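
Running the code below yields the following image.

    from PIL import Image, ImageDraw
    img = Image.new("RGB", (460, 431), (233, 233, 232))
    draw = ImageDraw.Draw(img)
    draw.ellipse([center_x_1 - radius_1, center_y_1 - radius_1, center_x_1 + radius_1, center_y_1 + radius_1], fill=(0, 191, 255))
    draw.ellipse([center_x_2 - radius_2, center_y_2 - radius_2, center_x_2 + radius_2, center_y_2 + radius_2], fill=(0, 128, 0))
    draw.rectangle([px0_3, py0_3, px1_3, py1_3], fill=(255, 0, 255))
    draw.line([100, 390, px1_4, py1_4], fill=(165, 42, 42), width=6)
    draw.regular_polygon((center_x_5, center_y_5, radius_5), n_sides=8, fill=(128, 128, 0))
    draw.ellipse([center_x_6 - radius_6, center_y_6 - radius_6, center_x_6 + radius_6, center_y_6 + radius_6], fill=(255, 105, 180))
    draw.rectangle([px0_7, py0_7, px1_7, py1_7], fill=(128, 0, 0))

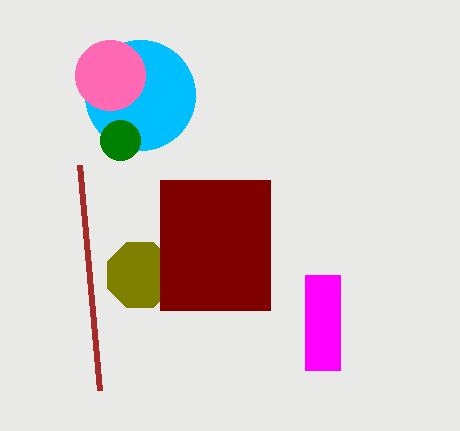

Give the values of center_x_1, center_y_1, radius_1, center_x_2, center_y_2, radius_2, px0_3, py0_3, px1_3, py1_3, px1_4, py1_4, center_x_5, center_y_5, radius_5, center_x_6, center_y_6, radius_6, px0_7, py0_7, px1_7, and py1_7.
center_x_1 = 140; center_y_1 = 95; radius_1 = 55; center_x_2 = 120; center_y_2 = 140; radius_2 = 20; px0_3 = 305; py0_3 = 275; px1_3 = 340; py1_3 = 370; px1_4 = 80; py1_4 = 165; center_x_5 = 140; center_y_5 = 275; radius_5 = 35; center_x_6 = 110; center_y_6 = 75; radius_6 = 35; px0_7 = 160; py0_7 = 180; px1_7 = 270; py1_7 = 310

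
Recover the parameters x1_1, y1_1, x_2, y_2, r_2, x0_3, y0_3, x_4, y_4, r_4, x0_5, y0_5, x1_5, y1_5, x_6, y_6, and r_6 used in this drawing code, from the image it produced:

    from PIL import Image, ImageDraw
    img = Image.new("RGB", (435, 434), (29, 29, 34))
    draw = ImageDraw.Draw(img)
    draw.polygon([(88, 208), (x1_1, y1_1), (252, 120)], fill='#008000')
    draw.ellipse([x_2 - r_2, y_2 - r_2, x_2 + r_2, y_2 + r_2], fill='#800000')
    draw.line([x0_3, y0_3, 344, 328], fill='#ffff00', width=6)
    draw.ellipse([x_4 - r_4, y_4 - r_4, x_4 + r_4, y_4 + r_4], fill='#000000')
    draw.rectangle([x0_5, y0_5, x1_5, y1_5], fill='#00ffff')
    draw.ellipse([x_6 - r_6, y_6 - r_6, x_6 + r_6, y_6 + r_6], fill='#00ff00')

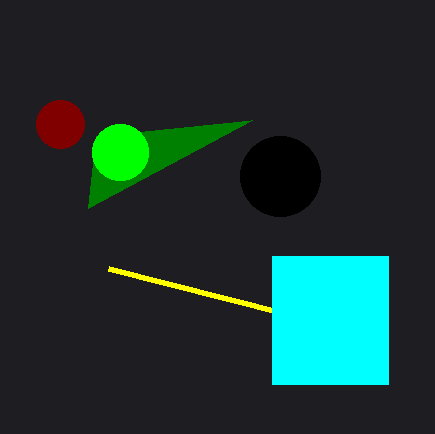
x1_1 = 96, y1_1 = 136, x_2 = 60, y_2 = 124, r_2 = 24, x0_3 = 108, y0_3 = 268, x_4 = 280, y_4 = 176, r_4 = 40, x0_5 = 272, y0_5 = 256, x1_5 = 388, y1_5 = 384, x_6 = 120, y_6 = 152, r_6 = 28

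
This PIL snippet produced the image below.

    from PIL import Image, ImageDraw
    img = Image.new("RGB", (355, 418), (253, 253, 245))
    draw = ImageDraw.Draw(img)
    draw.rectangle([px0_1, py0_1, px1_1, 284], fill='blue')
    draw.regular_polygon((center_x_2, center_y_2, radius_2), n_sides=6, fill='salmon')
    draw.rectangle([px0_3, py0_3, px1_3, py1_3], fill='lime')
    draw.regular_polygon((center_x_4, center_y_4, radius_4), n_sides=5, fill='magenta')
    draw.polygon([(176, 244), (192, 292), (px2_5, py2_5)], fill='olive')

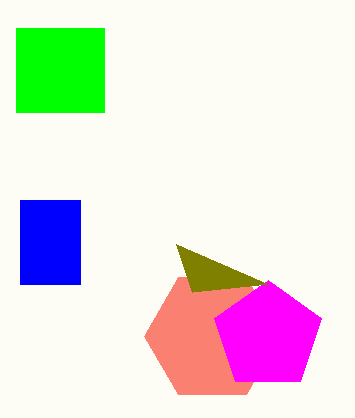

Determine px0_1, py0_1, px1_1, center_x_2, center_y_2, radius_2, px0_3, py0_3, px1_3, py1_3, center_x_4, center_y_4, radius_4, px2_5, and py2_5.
px0_1 = 20; py0_1 = 200; px1_1 = 80; center_x_2 = 212; center_y_2 = 336; radius_2 = 68; px0_3 = 16; py0_3 = 28; px1_3 = 104; py1_3 = 112; center_x_4 = 268; center_y_4 = 336; radius_4 = 56; px2_5 = 268; py2_5 = 284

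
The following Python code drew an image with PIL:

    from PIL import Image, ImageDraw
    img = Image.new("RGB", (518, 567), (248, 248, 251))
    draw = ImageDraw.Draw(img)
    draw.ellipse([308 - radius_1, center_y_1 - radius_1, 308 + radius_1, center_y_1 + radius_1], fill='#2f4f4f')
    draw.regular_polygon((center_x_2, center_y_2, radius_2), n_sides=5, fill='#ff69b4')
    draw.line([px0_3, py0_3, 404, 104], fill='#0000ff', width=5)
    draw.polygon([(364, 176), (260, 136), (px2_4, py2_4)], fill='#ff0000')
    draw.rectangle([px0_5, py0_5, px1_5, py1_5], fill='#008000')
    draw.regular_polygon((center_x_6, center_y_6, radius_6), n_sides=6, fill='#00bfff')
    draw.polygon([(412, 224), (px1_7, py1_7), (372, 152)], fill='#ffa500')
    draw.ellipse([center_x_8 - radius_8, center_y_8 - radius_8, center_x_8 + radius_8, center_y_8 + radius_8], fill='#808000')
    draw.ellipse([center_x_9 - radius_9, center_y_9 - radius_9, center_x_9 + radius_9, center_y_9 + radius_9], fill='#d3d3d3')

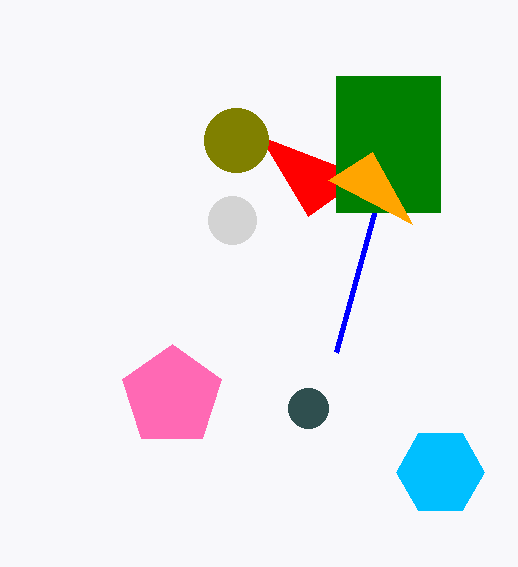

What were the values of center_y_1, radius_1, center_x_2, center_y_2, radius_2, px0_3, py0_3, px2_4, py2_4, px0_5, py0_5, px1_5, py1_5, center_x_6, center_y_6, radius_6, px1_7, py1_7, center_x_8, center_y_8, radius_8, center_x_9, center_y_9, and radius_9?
center_y_1 = 408; radius_1 = 20; center_x_2 = 172; center_y_2 = 396; radius_2 = 52; px0_3 = 336; py0_3 = 352; px2_4 = 308; py2_4 = 216; px0_5 = 336; py0_5 = 76; px1_5 = 440; py1_5 = 212; center_x_6 = 440; center_y_6 = 472; radius_6 = 44; px1_7 = 328; py1_7 = 180; center_x_8 = 236; center_y_8 = 140; radius_8 = 32; center_x_9 = 232; center_y_9 = 220; radius_9 = 24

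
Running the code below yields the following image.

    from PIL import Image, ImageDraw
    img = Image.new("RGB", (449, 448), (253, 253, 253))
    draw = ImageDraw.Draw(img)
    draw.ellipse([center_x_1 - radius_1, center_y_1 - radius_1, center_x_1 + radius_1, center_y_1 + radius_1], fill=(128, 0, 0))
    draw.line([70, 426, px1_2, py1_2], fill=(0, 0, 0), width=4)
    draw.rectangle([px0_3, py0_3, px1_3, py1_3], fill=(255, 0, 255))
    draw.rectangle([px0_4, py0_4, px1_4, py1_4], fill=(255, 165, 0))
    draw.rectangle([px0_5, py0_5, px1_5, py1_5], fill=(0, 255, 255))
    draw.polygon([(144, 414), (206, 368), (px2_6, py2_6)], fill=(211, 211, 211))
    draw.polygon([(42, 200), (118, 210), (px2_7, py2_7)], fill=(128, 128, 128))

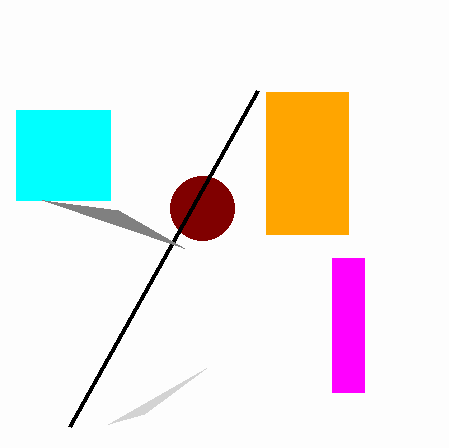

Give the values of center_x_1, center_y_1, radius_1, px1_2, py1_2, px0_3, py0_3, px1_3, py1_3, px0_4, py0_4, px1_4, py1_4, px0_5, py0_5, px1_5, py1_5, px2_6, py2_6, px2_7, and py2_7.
center_x_1 = 202, center_y_1 = 208, radius_1 = 32, px1_2 = 258, py1_2 = 90, px0_3 = 332, py0_3 = 258, px1_3 = 364, py1_3 = 392, px0_4 = 266, py0_4 = 92, px1_4 = 348, py1_4 = 234, px0_5 = 16, py0_5 = 110, px1_5 = 110, py1_5 = 200, px2_6 = 108, py2_6 = 424, px2_7 = 184, py2_7 = 248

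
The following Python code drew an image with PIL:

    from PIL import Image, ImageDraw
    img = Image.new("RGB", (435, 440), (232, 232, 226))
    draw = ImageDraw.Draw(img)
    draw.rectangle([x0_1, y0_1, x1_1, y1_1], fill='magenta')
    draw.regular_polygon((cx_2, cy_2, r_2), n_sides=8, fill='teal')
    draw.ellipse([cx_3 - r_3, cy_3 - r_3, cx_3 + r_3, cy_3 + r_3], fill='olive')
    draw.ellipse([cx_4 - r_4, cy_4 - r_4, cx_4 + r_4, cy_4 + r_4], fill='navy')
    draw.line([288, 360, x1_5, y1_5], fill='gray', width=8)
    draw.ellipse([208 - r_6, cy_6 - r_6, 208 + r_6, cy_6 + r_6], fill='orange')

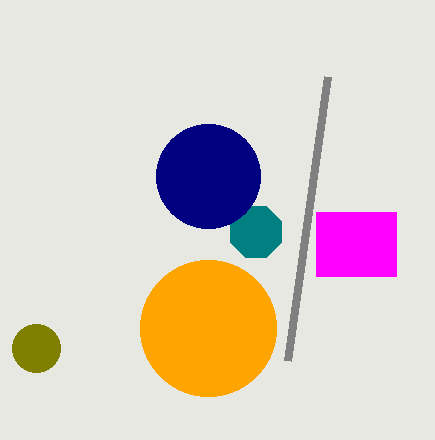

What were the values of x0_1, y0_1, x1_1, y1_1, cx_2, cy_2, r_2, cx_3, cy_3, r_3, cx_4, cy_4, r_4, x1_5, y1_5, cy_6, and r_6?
x0_1 = 316
y0_1 = 212
x1_1 = 396
y1_1 = 276
cx_2 = 256
cy_2 = 232
r_2 = 28
cx_3 = 36
cy_3 = 348
r_3 = 24
cx_4 = 208
cy_4 = 176
r_4 = 52
x1_5 = 328
y1_5 = 76
cy_6 = 328
r_6 = 68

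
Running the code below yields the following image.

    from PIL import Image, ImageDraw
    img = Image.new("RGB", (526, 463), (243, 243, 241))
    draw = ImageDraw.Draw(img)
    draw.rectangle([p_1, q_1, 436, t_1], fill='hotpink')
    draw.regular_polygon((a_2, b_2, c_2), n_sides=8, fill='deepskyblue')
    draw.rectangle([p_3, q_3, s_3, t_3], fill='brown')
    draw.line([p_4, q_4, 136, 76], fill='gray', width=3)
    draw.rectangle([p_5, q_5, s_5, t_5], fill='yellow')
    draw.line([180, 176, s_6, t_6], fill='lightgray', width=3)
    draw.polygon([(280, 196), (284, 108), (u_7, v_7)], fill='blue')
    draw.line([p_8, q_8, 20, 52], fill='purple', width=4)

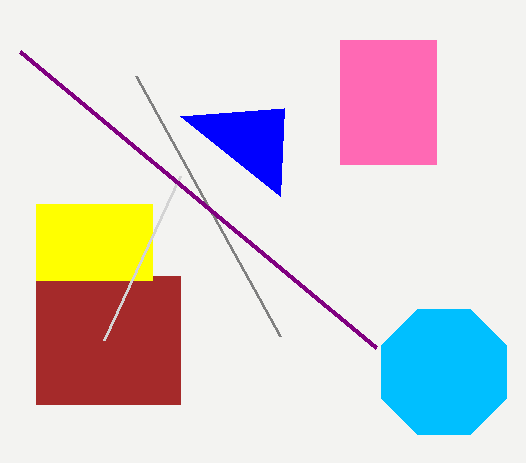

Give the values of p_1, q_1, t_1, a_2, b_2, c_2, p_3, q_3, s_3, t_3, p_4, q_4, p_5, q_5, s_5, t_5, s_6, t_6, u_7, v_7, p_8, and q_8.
p_1 = 340
q_1 = 40
t_1 = 164
a_2 = 444
b_2 = 372
c_2 = 68
p_3 = 36
q_3 = 276
s_3 = 180
t_3 = 404
p_4 = 280
q_4 = 336
p_5 = 36
q_5 = 204
s_5 = 152
t_5 = 280
s_6 = 104
t_6 = 340
u_7 = 180
v_7 = 116
p_8 = 376
q_8 = 348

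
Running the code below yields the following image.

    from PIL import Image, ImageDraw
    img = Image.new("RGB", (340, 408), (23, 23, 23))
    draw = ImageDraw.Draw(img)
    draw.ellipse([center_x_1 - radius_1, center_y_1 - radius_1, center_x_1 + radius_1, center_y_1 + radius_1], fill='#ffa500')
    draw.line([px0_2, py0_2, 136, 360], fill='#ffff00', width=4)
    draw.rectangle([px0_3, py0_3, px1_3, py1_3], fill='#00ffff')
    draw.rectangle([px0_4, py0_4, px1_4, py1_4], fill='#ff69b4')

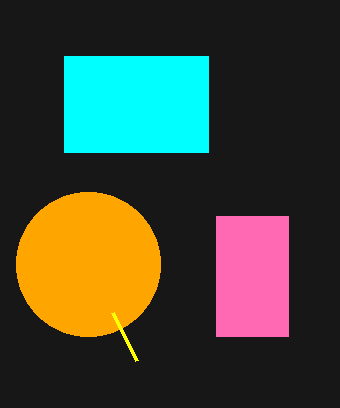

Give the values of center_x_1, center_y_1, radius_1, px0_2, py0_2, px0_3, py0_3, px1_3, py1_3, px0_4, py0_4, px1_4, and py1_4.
center_x_1 = 88
center_y_1 = 264
radius_1 = 72
px0_2 = 112
py0_2 = 312
px0_3 = 64
py0_3 = 56
px1_3 = 208
py1_3 = 152
px0_4 = 216
py0_4 = 216
px1_4 = 288
py1_4 = 336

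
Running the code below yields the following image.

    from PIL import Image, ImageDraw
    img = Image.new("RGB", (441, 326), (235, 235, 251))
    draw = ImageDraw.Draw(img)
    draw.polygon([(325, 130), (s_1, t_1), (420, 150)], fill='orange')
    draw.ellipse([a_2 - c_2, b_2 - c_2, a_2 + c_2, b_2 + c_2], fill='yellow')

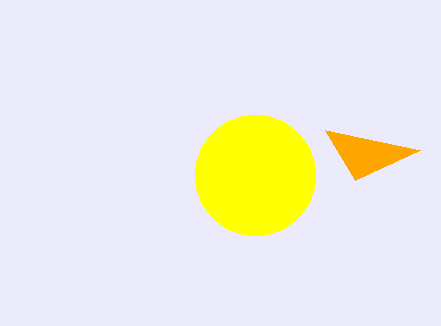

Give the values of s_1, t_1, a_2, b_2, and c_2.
s_1 = 355; t_1 = 180; a_2 = 255; b_2 = 175; c_2 = 60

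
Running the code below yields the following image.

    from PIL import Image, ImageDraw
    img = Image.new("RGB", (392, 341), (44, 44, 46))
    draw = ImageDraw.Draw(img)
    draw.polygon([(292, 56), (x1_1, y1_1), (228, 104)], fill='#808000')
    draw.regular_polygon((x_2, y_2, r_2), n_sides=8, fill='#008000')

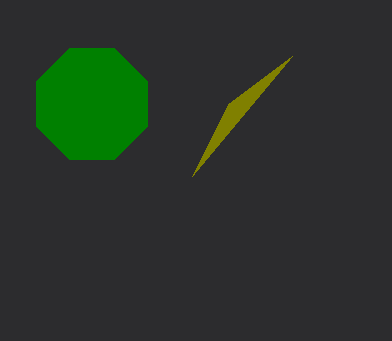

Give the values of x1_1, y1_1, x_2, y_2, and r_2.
x1_1 = 192; y1_1 = 176; x_2 = 92; y_2 = 104; r_2 = 60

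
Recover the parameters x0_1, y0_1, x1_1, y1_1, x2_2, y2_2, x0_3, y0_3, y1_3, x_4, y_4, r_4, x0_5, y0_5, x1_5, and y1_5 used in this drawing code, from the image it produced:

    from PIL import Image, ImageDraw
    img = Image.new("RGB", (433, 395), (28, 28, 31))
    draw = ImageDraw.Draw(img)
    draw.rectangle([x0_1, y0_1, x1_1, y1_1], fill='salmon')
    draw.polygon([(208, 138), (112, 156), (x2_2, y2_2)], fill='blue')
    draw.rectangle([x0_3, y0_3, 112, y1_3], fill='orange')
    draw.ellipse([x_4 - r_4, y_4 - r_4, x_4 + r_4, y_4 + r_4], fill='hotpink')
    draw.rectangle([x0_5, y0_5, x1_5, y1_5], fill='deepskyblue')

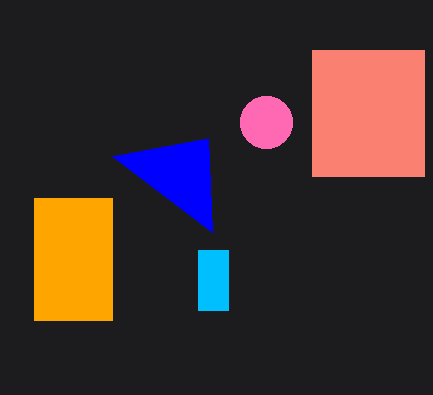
x0_1 = 312; y0_1 = 50; x1_1 = 424; y1_1 = 176; x2_2 = 212; y2_2 = 232; x0_3 = 34; y0_3 = 198; y1_3 = 320; x_4 = 266; y_4 = 122; r_4 = 26; x0_5 = 198; y0_5 = 250; x1_5 = 228; y1_5 = 310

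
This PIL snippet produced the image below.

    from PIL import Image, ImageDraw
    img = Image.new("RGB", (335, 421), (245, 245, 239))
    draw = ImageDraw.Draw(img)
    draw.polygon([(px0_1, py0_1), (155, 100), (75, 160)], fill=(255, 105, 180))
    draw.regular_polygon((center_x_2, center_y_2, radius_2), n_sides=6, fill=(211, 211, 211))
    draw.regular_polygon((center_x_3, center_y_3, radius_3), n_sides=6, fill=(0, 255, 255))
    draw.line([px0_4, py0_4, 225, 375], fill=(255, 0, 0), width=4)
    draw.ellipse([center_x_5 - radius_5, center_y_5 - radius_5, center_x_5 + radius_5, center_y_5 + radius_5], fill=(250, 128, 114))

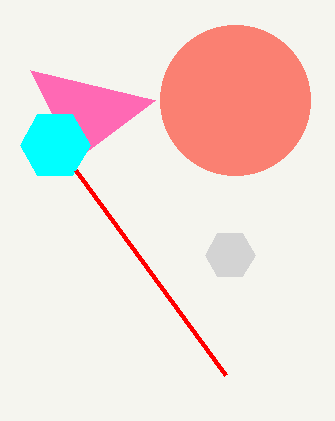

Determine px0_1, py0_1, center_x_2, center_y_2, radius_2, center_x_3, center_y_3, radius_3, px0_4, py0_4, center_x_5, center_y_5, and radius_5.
px0_1 = 30
py0_1 = 70
center_x_2 = 230
center_y_2 = 255
radius_2 = 25
center_x_3 = 55
center_y_3 = 145
radius_3 = 35
px0_4 = 75
py0_4 = 170
center_x_5 = 235
center_y_5 = 100
radius_5 = 75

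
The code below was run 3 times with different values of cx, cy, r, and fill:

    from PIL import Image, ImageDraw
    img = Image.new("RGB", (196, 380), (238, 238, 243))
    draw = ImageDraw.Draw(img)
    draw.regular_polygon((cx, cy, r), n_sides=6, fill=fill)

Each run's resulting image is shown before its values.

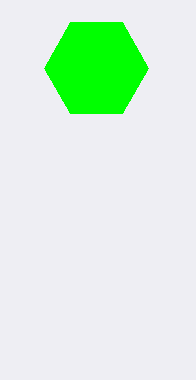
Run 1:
cx = 96, cy = 68, r = 52, fill = 'lime'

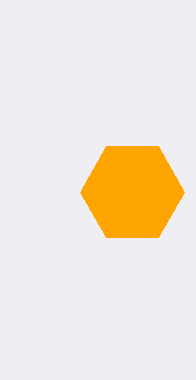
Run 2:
cx = 132
cy = 192
r = 52
fill = 'orange'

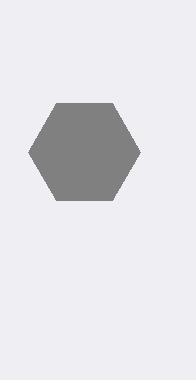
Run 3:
cx = 84; cy = 152; r = 56; fill = 'gray'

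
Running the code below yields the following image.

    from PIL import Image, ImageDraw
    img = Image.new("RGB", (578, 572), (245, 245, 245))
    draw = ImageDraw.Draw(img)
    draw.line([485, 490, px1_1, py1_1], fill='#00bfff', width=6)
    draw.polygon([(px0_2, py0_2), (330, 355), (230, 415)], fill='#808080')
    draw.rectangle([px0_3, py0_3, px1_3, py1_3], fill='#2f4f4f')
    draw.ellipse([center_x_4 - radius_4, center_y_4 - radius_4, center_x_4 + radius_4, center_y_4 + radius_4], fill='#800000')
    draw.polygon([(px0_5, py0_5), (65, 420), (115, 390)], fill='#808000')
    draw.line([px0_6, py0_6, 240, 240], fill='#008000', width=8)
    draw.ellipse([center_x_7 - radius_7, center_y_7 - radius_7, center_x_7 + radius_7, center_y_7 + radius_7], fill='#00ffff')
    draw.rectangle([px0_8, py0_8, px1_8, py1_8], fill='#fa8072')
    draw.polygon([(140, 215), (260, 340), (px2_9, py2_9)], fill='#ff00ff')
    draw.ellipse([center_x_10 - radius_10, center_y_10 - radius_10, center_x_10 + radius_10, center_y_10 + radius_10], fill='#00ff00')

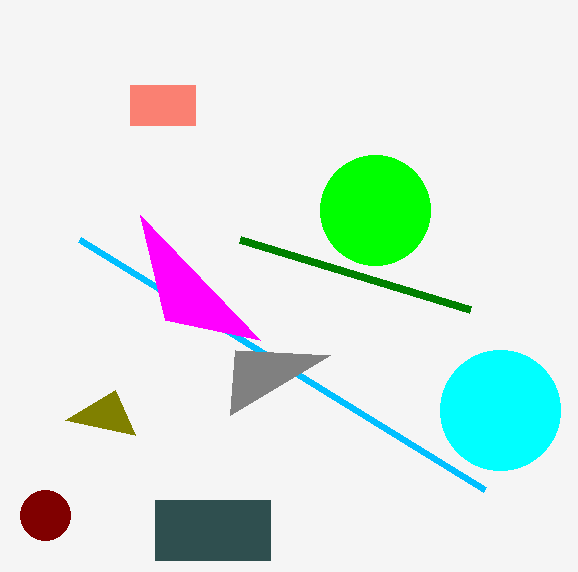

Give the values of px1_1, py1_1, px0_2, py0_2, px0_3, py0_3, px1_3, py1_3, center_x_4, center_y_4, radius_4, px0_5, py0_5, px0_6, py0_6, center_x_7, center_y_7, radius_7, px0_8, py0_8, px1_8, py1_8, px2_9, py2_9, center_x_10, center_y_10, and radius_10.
px1_1 = 80, py1_1 = 240, px0_2 = 235, py0_2 = 350, px0_3 = 155, py0_3 = 500, px1_3 = 270, py1_3 = 560, center_x_4 = 45, center_y_4 = 515, radius_4 = 25, px0_5 = 135, py0_5 = 435, px0_6 = 470, py0_6 = 310, center_x_7 = 500, center_y_7 = 410, radius_7 = 60, px0_8 = 130, py0_8 = 85, px1_8 = 195, py1_8 = 125, px2_9 = 165, py2_9 = 320, center_x_10 = 375, center_y_10 = 210, radius_10 = 55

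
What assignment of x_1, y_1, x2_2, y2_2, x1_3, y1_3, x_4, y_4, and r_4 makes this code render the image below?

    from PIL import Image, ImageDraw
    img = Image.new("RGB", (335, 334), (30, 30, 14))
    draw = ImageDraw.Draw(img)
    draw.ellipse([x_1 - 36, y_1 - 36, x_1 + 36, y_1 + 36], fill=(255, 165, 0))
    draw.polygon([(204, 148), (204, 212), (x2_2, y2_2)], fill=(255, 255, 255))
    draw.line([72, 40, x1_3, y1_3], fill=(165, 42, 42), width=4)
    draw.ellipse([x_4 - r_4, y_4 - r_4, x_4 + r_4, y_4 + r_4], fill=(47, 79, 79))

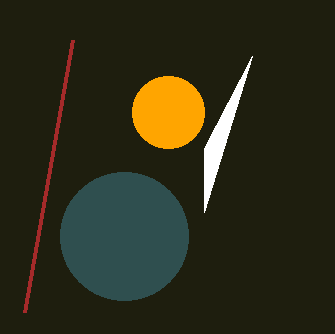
x_1 = 168
y_1 = 112
x2_2 = 252
y2_2 = 56
x1_3 = 24
y1_3 = 312
x_4 = 124
y_4 = 236
r_4 = 64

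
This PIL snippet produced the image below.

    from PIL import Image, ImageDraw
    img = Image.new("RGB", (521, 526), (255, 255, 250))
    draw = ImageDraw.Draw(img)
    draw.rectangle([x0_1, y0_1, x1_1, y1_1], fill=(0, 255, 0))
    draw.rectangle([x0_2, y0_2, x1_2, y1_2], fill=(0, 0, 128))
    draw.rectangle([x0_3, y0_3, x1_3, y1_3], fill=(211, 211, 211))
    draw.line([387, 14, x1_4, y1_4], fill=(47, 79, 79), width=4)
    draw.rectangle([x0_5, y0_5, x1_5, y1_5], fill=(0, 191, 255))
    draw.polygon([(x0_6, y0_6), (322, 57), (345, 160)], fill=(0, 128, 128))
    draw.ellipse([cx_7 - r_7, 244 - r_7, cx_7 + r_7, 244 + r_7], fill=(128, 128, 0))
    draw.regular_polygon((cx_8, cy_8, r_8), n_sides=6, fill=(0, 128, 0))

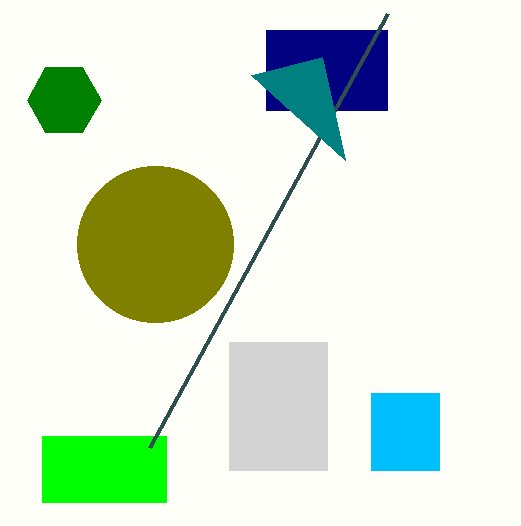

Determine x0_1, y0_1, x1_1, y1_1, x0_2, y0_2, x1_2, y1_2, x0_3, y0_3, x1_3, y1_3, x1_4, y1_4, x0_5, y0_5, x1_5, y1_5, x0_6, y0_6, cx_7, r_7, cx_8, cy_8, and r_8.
x0_1 = 42, y0_1 = 436, x1_1 = 166, y1_1 = 502, x0_2 = 266, y0_2 = 30, x1_2 = 387, y1_2 = 110, x0_3 = 229, y0_3 = 342, x1_3 = 327, y1_3 = 470, x1_4 = 149, y1_4 = 448, x0_5 = 371, y0_5 = 393, x1_5 = 439, y1_5 = 470, x0_6 = 251, y0_6 = 75, cx_7 = 155, r_7 = 78, cx_8 = 64, cy_8 = 100, r_8 = 37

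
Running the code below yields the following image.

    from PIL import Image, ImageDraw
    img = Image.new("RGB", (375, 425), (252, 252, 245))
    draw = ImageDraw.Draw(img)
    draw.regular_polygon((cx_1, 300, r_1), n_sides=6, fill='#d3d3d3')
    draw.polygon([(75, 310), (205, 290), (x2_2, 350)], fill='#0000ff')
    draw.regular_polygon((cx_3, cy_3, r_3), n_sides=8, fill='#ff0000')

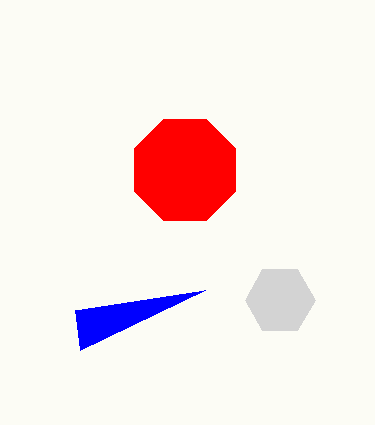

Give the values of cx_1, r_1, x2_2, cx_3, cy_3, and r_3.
cx_1 = 280, r_1 = 35, x2_2 = 80, cx_3 = 185, cy_3 = 170, r_3 = 55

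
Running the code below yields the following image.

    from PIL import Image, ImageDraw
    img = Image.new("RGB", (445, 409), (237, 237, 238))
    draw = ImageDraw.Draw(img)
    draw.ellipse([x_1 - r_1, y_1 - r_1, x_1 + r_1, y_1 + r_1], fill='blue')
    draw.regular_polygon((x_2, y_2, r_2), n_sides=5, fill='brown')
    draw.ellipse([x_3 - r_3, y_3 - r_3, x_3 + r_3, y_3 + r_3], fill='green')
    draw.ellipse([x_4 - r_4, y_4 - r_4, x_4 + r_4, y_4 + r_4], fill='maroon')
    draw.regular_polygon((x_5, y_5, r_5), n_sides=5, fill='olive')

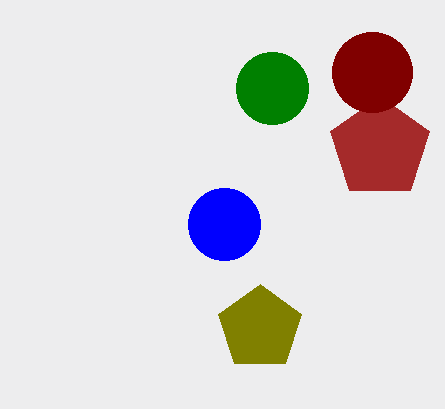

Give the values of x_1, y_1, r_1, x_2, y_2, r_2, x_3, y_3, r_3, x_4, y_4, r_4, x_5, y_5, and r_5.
x_1 = 224; y_1 = 224; r_1 = 36; x_2 = 380; y_2 = 148; r_2 = 52; x_3 = 272; y_3 = 88; r_3 = 36; x_4 = 372; y_4 = 72; r_4 = 40; x_5 = 260; y_5 = 328; r_5 = 44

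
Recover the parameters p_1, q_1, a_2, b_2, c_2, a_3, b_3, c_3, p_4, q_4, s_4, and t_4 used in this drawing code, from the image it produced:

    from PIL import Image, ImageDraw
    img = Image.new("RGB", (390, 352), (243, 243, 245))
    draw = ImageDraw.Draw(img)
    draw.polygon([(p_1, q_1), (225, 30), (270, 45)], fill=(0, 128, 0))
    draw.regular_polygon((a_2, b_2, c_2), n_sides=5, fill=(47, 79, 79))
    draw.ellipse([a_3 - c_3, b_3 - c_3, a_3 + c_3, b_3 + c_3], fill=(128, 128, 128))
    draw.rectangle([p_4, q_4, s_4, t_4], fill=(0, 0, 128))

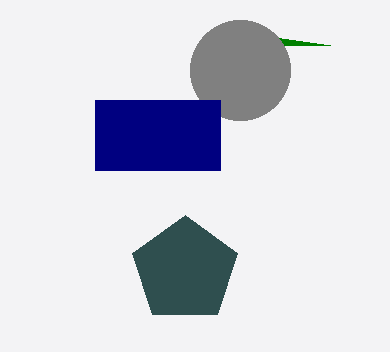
p_1 = 330; q_1 = 45; a_2 = 185; b_2 = 270; c_2 = 55; a_3 = 240; b_3 = 70; c_3 = 50; p_4 = 95; q_4 = 100; s_4 = 220; t_4 = 170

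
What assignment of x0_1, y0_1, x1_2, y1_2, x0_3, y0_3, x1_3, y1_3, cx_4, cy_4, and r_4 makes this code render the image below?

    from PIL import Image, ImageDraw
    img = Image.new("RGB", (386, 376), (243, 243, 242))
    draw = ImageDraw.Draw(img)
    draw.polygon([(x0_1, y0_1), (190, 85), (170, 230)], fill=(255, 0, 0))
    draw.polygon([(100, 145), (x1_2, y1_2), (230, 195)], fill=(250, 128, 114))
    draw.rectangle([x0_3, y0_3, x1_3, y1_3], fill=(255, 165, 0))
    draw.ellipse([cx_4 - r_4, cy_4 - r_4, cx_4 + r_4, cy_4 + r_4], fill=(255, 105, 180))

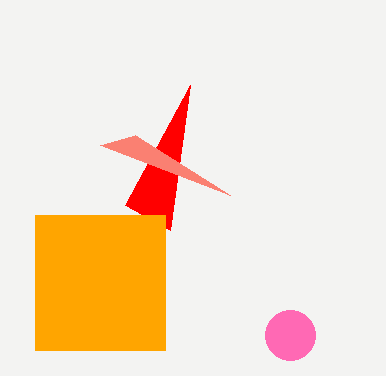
x0_1 = 125
y0_1 = 205
x1_2 = 135
y1_2 = 135
x0_3 = 35
y0_3 = 215
x1_3 = 165
y1_3 = 350
cx_4 = 290
cy_4 = 335
r_4 = 25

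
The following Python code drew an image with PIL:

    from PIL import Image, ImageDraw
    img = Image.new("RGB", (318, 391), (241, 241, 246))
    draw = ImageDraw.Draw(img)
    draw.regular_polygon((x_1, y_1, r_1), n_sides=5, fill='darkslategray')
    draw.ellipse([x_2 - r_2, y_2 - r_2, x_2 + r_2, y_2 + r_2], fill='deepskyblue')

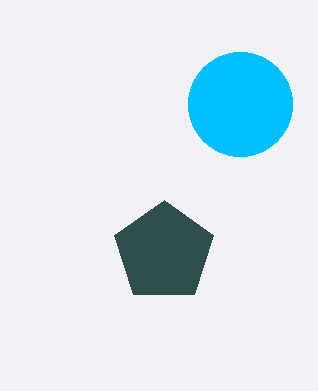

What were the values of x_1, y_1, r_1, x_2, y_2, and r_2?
x_1 = 164; y_1 = 252; r_1 = 52; x_2 = 240; y_2 = 104; r_2 = 52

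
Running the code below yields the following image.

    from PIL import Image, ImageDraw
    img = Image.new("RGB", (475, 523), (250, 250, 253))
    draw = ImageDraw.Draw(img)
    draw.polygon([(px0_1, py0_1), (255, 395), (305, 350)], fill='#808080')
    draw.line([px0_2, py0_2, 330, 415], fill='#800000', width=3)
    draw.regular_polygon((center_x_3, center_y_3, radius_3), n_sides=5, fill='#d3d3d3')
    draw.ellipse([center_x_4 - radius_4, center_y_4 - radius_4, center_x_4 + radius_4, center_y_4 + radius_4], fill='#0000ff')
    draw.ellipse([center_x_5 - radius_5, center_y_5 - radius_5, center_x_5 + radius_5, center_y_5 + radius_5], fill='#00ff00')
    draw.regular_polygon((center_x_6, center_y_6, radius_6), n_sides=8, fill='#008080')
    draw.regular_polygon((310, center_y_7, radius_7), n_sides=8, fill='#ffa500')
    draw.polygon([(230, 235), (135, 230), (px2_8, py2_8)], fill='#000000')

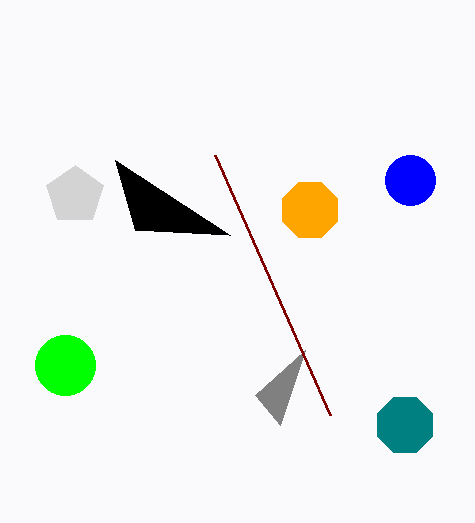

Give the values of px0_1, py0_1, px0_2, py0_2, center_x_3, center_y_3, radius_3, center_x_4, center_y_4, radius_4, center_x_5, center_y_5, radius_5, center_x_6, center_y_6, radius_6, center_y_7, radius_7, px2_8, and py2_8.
px0_1 = 280; py0_1 = 425; px0_2 = 215; py0_2 = 155; center_x_3 = 75; center_y_3 = 195; radius_3 = 30; center_x_4 = 410; center_y_4 = 180; radius_4 = 25; center_x_5 = 65; center_y_5 = 365; radius_5 = 30; center_x_6 = 405; center_y_6 = 425; radius_6 = 30; center_y_7 = 210; radius_7 = 30; px2_8 = 115; py2_8 = 160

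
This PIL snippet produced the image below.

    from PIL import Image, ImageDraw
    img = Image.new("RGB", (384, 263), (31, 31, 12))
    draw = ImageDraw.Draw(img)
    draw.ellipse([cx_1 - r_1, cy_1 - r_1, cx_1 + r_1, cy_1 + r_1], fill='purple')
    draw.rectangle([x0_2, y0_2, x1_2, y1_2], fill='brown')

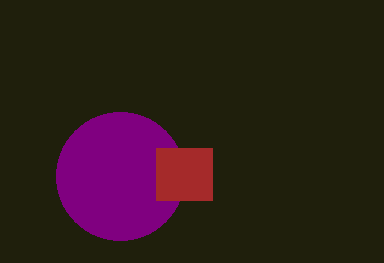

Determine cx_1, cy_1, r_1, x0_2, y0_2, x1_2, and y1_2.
cx_1 = 120; cy_1 = 176; r_1 = 64; x0_2 = 156; y0_2 = 148; x1_2 = 212; y1_2 = 200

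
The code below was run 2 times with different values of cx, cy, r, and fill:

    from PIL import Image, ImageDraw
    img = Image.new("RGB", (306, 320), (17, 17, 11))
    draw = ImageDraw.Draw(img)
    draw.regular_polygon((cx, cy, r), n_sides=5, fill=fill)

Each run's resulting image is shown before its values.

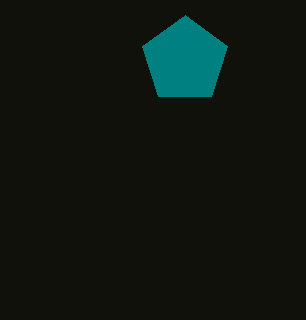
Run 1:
cx = 185
cy = 60
r = 45
fill = 'teal'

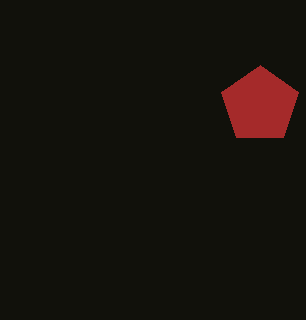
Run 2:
cx = 260; cy = 105; r = 40; fill = 'brown'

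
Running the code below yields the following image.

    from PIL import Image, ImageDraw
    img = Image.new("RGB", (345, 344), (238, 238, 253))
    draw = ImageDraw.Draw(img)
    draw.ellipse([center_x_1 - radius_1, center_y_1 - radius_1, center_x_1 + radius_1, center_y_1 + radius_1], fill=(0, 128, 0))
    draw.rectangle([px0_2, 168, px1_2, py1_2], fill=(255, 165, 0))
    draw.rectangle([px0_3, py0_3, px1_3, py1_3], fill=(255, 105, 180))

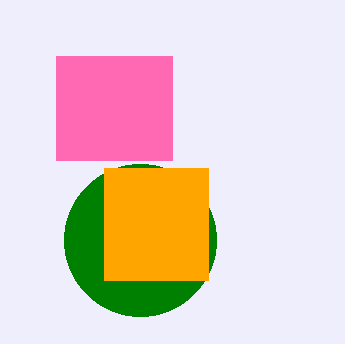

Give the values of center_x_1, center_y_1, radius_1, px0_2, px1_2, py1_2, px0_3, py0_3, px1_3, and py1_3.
center_x_1 = 140
center_y_1 = 240
radius_1 = 76
px0_2 = 104
px1_2 = 208
py1_2 = 280
px0_3 = 56
py0_3 = 56
px1_3 = 172
py1_3 = 160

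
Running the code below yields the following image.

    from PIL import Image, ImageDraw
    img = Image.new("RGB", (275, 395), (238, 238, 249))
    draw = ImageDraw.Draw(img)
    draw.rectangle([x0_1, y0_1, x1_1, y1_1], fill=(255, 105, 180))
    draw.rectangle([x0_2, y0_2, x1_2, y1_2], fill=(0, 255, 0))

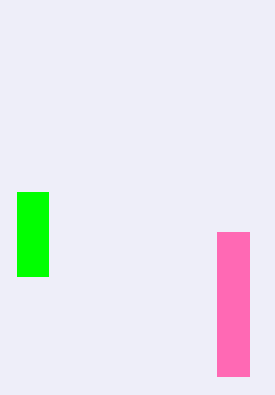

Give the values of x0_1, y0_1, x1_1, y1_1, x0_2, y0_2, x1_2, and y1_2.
x0_1 = 217; y0_1 = 232; x1_1 = 249; y1_1 = 376; x0_2 = 17; y0_2 = 192; x1_2 = 48; y1_2 = 276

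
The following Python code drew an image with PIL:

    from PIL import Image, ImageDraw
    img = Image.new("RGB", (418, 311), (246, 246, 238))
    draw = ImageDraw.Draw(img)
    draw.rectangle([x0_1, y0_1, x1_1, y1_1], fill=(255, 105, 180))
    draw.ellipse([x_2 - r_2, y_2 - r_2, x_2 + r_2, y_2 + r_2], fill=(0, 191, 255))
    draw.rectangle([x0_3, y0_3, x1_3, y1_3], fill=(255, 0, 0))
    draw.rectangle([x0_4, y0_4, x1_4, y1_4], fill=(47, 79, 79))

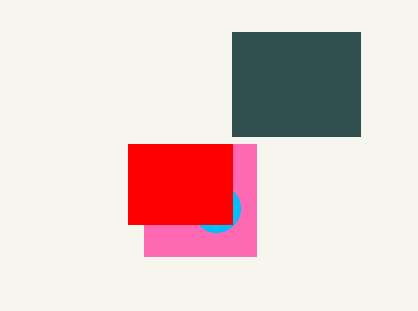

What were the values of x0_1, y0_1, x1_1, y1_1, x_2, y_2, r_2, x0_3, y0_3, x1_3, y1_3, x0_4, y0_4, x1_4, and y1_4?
x0_1 = 144; y0_1 = 144; x1_1 = 256; y1_1 = 256; x_2 = 216; y_2 = 208; r_2 = 24; x0_3 = 128; y0_3 = 144; x1_3 = 232; y1_3 = 224; x0_4 = 232; y0_4 = 32; x1_4 = 360; y1_4 = 136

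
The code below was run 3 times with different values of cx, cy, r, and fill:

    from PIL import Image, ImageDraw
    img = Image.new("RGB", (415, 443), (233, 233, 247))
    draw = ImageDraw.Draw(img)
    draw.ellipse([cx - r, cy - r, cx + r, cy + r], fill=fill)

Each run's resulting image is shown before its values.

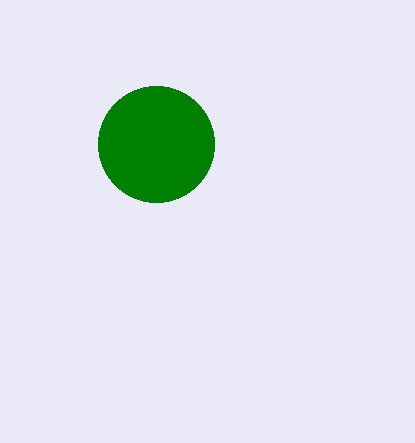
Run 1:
cx = 156
cy = 144
r = 58
fill = 'green'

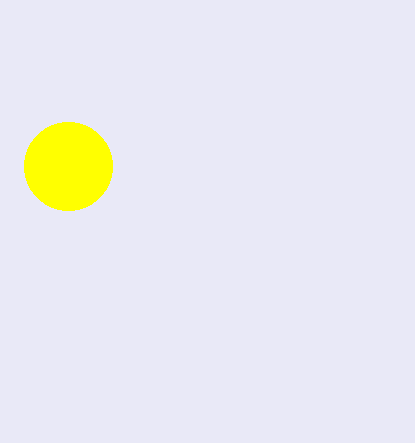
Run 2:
cx = 68; cy = 166; r = 44; fill = 'yellow'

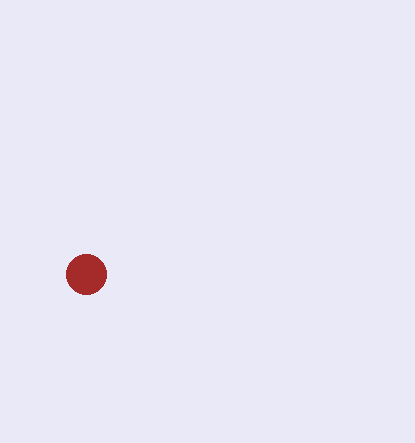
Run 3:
cx = 86; cy = 274; r = 20; fill = 'brown'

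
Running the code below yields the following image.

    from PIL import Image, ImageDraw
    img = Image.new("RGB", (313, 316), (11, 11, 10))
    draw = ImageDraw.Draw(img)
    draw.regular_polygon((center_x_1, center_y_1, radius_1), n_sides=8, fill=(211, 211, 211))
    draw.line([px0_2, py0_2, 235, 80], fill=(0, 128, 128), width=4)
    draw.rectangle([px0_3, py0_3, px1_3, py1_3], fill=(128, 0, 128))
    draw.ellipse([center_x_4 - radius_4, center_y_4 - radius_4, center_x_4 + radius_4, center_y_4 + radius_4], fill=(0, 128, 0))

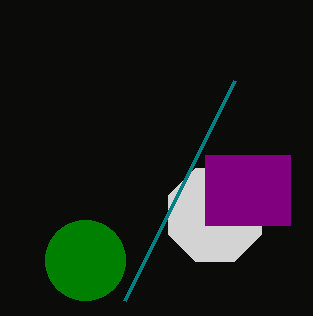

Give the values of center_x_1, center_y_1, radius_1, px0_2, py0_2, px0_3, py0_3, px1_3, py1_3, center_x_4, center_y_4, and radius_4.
center_x_1 = 215; center_y_1 = 215; radius_1 = 50; px0_2 = 125; py0_2 = 300; px0_3 = 205; py0_3 = 155; px1_3 = 290; py1_3 = 225; center_x_4 = 85; center_y_4 = 260; radius_4 = 40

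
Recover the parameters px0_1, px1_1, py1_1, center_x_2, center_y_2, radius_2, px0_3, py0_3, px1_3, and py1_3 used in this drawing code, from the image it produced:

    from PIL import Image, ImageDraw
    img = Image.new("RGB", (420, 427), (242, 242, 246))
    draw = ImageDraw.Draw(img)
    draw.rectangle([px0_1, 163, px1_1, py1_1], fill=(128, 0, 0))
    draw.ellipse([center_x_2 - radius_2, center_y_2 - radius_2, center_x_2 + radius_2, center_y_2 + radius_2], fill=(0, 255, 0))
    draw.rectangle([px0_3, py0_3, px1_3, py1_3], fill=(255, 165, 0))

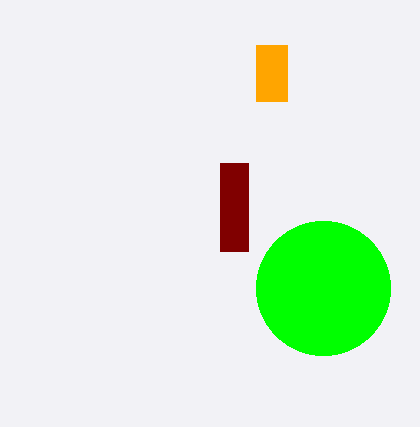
px0_1 = 220, px1_1 = 248, py1_1 = 251, center_x_2 = 323, center_y_2 = 288, radius_2 = 67, px0_3 = 256, py0_3 = 45, px1_3 = 287, py1_3 = 101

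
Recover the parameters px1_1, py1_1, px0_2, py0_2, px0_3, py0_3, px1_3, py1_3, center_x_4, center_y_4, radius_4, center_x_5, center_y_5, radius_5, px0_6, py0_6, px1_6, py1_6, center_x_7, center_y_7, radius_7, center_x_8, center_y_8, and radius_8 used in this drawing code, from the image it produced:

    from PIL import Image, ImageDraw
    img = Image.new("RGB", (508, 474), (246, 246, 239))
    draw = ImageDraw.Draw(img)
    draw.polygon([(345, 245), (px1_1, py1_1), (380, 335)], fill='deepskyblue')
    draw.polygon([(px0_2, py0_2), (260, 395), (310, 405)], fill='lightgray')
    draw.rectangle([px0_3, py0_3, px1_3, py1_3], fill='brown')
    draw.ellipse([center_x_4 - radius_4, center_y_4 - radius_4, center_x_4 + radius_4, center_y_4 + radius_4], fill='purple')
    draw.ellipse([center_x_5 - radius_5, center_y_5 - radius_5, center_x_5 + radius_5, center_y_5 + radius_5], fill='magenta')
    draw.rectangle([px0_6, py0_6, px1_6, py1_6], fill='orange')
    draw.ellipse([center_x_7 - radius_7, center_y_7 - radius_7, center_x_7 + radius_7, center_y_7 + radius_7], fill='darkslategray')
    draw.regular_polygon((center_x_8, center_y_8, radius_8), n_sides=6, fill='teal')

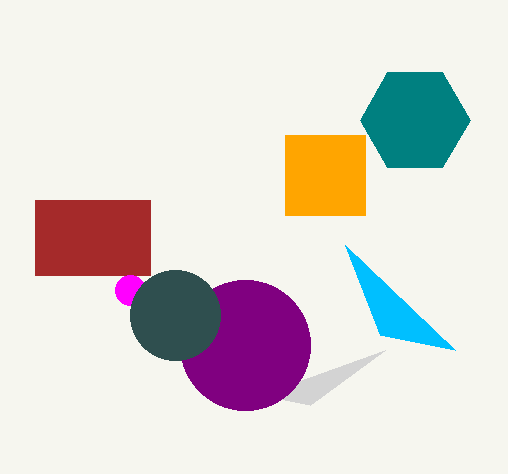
px1_1 = 455, py1_1 = 350, px0_2 = 385, py0_2 = 350, px0_3 = 35, py0_3 = 200, px1_3 = 150, py1_3 = 275, center_x_4 = 245, center_y_4 = 345, radius_4 = 65, center_x_5 = 130, center_y_5 = 290, radius_5 = 15, px0_6 = 285, py0_6 = 135, px1_6 = 365, py1_6 = 215, center_x_7 = 175, center_y_7 = 315, radius_7 = 45, center_x_8 = 415, center_y_8 = 120, radius_8 = 55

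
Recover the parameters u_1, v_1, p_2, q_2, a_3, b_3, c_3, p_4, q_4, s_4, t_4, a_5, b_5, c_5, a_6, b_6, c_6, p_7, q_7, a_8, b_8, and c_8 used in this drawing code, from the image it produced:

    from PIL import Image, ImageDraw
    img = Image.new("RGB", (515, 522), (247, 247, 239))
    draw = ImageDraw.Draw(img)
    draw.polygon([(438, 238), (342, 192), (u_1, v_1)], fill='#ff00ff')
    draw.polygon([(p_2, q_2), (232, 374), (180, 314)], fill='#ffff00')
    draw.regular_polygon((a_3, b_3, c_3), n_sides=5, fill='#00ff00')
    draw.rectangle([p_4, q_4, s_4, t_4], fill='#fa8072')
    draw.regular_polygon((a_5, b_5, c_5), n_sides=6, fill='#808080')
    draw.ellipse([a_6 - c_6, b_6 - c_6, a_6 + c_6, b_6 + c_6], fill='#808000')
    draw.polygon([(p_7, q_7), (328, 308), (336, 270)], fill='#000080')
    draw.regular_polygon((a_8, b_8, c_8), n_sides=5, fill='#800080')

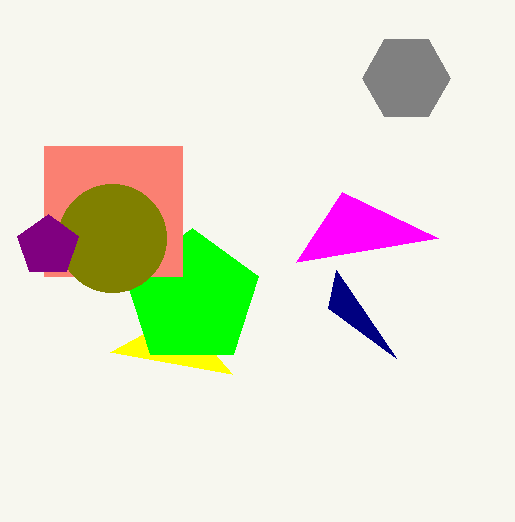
u_1 = 296
v_1 = 262
p_2 = 110
q_2 = 352
a_3 = 192
b_3 = 298
c_3 = 70
p_4 = 44
q_4 = 146
s_4 = 182
t_4 = 276
a_5 = 406
b_5 = 78
c_5 = 44
a_6 = 112
b_6 = 238
c_6 = 54
p_7 = 396
q_7 = 358
a_8 = 48
b_8 = 246
c_8 = 32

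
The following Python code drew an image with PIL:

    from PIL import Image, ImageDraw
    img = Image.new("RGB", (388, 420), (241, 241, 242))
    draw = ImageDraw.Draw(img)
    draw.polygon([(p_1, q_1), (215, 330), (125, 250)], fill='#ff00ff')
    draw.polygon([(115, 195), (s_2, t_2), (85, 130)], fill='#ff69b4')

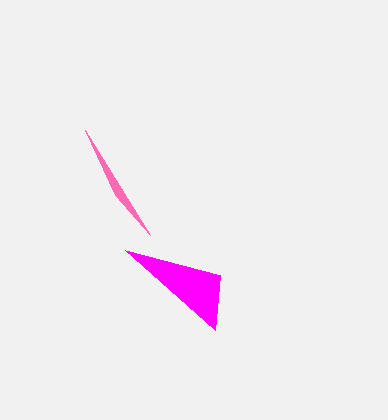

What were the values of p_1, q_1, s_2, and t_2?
p_1 = 220; q_1 = 275; s_2 = 150; t_2 = 235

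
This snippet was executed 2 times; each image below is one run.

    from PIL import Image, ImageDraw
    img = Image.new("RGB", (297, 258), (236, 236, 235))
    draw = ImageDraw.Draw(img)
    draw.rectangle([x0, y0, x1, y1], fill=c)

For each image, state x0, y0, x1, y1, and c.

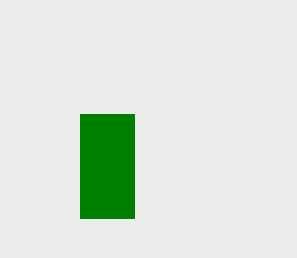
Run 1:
x0 = 80; y0 = 114; x1 = 134; y1 = 218; c = 'green'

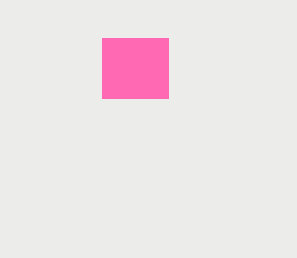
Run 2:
x0 = 102; y0 = 38; x1 = 168; y1 = 98; c = 'hotpink'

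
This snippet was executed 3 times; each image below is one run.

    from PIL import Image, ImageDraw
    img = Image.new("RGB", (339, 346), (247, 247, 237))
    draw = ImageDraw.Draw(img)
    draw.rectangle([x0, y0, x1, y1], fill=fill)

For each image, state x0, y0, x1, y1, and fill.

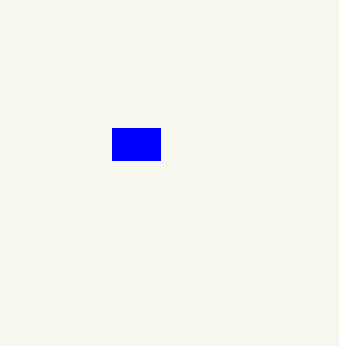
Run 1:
x0 = 112; y0 = 128; x1 = 160; y1 = 160; fill = 'blue'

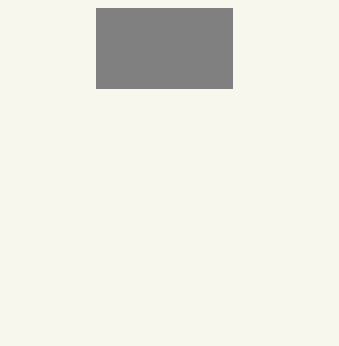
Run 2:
x0 = 96
y0 = 8
x1 = 232
y1 = 88
fill = 'gray'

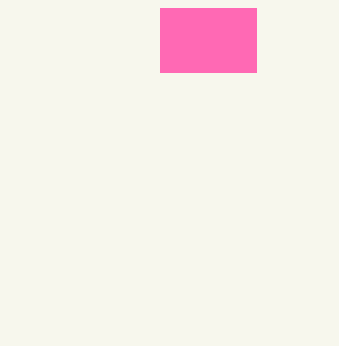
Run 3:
x0 = 160; y0 = 8; x1 = 256; y1 = 72; fill = 'hotpink'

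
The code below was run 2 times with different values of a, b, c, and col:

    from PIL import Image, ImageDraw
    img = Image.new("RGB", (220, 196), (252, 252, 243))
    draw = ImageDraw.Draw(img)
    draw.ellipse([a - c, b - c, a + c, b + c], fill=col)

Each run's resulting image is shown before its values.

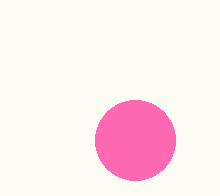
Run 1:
a = 135; b = 140; c = 40; col = 'hotpink'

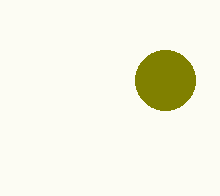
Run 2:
a = 165, b = 80, c = 30, col = 'olive'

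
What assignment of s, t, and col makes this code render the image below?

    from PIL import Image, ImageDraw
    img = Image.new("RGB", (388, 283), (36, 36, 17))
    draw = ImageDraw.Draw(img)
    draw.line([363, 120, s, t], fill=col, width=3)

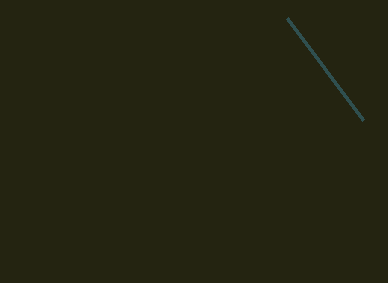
s = 287
t = 18
col = 'darkslategray'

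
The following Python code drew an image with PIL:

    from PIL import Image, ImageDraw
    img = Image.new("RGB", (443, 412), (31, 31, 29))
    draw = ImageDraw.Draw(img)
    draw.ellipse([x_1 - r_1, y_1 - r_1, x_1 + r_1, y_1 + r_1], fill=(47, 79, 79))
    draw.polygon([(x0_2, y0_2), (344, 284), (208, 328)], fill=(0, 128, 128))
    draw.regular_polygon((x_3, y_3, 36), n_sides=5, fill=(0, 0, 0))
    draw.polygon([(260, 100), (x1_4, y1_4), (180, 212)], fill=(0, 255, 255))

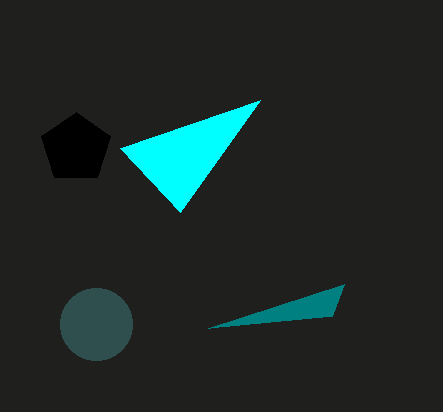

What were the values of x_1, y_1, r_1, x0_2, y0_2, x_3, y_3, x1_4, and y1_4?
x_1 = 96; y_1 = 324; r_1 = 36; x0_2 = 332; y0_2 = 316; x_3 = 76; y_3 = 148; x1_4 = 120; y1_4 = 148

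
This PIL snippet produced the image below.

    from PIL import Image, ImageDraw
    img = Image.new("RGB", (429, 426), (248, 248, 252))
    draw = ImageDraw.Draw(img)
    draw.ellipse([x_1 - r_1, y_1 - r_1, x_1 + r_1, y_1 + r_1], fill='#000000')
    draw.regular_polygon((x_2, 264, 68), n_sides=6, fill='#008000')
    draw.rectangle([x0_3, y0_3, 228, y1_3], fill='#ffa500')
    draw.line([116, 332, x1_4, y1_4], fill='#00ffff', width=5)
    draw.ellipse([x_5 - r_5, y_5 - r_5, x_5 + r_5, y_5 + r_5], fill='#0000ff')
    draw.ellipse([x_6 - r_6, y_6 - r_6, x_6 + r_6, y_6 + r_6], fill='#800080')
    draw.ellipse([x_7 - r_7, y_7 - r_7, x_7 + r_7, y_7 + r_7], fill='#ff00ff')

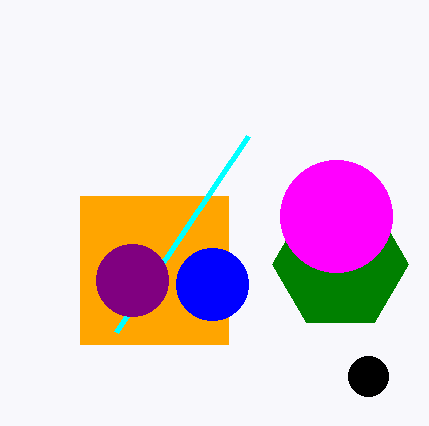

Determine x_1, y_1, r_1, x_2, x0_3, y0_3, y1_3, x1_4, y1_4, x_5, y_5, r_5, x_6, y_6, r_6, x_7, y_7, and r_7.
x_1 = 368
y_1 = 376
r_1 = 20
x_2 = 340
x0_3 = 80
y0_3 = 196
y1_3 = 344
x1_4 = 248
y1_4 = 136
x_5 = 212
y_5 = 284
r_5 = 36
x_6 = 132
y_6 = 280
r_6 = 36
x_7 = 336
y_7 = 216
r_7 = 56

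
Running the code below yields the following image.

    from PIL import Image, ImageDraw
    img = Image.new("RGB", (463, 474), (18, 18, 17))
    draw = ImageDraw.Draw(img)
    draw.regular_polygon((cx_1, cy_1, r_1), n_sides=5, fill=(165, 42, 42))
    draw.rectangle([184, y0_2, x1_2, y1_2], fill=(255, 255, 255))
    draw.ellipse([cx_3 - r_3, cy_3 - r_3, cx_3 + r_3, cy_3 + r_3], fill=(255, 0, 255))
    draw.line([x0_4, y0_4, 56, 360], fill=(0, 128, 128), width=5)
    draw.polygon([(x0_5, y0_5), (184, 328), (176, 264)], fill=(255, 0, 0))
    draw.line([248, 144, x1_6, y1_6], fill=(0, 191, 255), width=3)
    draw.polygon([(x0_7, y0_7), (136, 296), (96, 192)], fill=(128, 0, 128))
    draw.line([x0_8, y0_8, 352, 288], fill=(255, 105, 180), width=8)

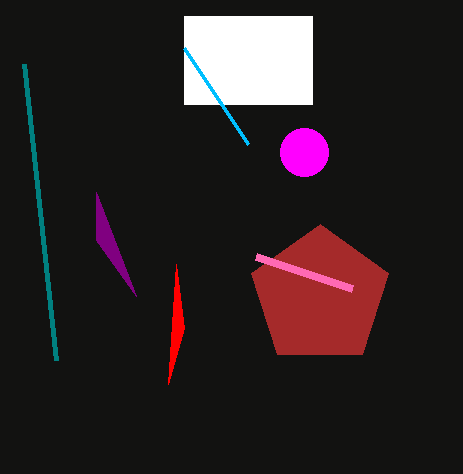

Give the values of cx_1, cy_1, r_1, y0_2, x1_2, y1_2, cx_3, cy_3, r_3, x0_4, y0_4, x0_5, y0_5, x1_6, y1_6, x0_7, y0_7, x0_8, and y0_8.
cx_1 = 320, cy_1 = 296, r_1 = 72, y0_2 = 16, x1_2 = 312, y1_2 = 104, cx_3 = 304, cy_3 = 152, r_3 = 24, x0_4 = 24, y0_4 = 64, x0_5 = 168, y0_5 = 384, x1_6 = 184, y1_6 = 48, x0_7 = 96, y0_7 = 240, x0_8 = 256, y0_8 = 256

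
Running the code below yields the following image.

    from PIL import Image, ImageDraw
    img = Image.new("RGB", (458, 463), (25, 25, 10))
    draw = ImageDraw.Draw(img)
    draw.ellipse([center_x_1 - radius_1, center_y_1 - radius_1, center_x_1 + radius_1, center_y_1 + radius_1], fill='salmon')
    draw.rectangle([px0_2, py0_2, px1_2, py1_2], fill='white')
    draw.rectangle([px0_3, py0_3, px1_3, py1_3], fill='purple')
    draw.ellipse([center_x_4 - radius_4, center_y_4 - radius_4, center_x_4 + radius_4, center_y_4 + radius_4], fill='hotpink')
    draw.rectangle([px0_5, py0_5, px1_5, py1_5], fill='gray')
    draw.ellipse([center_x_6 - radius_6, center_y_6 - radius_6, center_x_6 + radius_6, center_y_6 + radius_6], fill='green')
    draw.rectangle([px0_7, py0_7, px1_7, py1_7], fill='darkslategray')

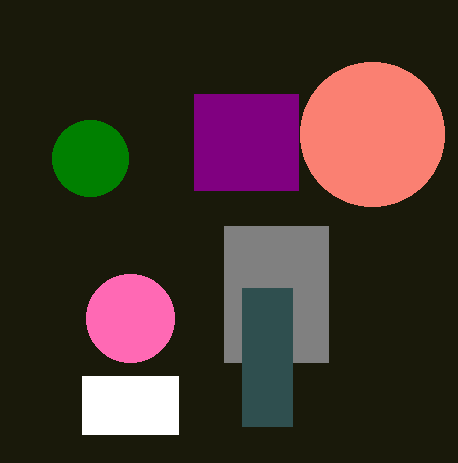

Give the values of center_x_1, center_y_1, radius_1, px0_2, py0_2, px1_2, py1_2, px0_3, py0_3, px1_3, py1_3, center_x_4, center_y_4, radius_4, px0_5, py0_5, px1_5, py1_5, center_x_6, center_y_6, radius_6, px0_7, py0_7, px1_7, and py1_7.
center_x_1 = 372; center_y_1 = 134; radius_1 = 72; px0_2 = 82; py0_2 = 376; px1_2 = 178; py1_2 = 434; px0_3 = 194; py0_3 = 94; px1_3 = 298; py1_3 = 190; center_x_4 = 130; center_y_4 = 318; radius_4 = 44; px0_5 = 224; py0_5 = 226; px1_5 = 328; py1_5 = 362; center_x_6 = 90; center_y_6 = 158; radius_6 = 38; px0_7 = 242; py0_7 = 288; px1_7 = 292; py1_7 = 426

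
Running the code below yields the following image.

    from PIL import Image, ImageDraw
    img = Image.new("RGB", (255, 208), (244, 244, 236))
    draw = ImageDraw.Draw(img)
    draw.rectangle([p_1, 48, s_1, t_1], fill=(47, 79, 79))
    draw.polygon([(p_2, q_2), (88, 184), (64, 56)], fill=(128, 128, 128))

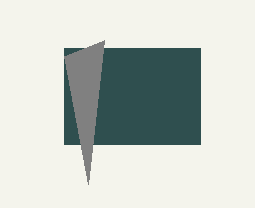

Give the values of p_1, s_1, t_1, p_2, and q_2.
p_1 = 64, s_1 = 200, t_1 = 144, p_2 = 104, q_2 = 40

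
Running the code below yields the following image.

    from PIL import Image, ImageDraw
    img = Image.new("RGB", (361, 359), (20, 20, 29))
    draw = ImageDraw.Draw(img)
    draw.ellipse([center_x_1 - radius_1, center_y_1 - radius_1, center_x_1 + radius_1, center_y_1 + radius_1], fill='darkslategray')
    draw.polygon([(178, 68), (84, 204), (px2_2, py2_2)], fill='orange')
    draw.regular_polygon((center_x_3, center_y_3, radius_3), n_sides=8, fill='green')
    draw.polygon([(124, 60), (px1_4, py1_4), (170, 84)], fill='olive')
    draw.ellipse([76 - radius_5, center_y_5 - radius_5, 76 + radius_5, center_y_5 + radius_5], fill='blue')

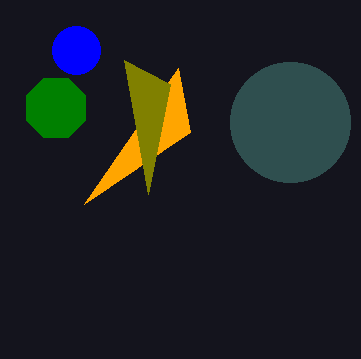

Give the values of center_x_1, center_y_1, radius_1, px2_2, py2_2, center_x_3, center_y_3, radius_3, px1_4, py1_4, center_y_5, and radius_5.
center_x_1 = 290, center_y_1 = 122, radius_1 = 60, px2_2 = 190, py2_2 = 132, center_x_3 = 56, center_y_3 = 108, radius_3 = 32, px1_4 = 148, py1_4 = 194, center_y_5 = 50, radius_5 = 24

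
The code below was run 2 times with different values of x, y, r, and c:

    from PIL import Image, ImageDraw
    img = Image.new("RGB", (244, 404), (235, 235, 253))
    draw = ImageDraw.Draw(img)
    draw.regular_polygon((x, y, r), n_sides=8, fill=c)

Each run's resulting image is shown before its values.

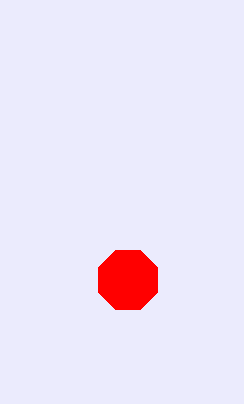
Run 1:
x = 128; y = 280; r = 32; c = 'red'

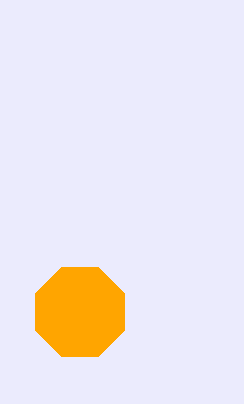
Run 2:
x = 80; y = 312; r = 48; c = 'orange'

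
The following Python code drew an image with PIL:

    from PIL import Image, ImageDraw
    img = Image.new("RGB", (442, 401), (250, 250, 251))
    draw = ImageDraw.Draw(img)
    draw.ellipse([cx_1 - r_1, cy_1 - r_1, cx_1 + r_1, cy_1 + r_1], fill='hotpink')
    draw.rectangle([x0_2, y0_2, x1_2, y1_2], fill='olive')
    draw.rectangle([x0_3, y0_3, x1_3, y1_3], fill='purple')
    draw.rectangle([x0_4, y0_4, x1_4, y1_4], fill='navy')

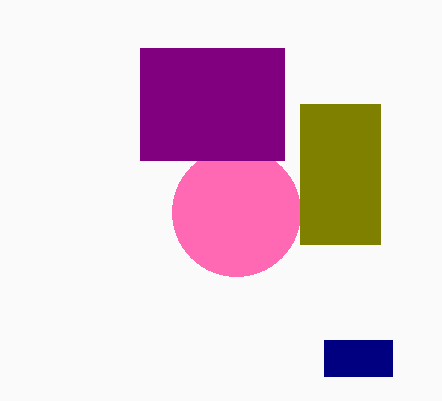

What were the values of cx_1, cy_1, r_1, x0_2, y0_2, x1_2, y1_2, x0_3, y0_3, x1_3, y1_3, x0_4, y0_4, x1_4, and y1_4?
cx_1 = 236
cy_1 = 212
r_1 = 64
x0_2 = 300
y0_2 = 104
x1_2 = 380
y1_2 = 244
x0_3 = 140
y0_3 = 48
x1_3 = 284
y1_3 = 160
x0_4 = 324
y0_4 = 340
x1_4 = 392
y1_4 = 376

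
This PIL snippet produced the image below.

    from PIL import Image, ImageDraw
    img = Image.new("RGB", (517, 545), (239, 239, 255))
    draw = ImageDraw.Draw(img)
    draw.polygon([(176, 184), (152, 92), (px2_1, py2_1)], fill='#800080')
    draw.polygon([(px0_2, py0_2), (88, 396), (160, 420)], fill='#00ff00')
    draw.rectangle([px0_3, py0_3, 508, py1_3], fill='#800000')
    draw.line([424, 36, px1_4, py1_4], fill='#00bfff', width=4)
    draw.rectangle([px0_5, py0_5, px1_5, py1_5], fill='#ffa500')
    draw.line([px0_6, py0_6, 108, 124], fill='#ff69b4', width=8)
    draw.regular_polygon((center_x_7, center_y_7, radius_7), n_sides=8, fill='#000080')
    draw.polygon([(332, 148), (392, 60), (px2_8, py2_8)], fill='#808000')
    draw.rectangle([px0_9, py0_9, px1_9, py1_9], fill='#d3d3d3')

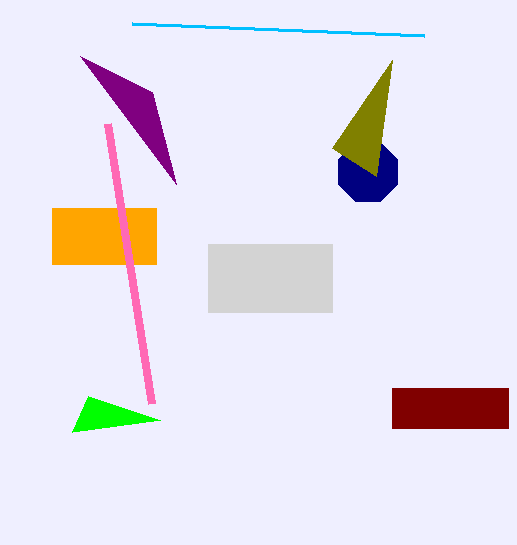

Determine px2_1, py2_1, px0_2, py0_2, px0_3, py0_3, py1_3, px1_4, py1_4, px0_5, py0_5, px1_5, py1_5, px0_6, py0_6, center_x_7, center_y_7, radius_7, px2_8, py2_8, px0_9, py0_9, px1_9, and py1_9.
px2_1 = 80; py2_1 = 56; px0_2 = 72; py0_2 = 432; px0_3 = 392; py0_3 = 388; py1_3 = 428; px1_4 = 132; py1_4 = 24; px0_5 = 52; py0_5 = 208; px1_5 = 156; py1_5 = 264; px0_6 = 152; py0_6 = 404; center_x_7 = 368; center_y_7 = 172; radius_7 = 32; px2_8 = 376; py2_8 = 176; px0_9 = 208; py0_9 = 244; px1_9 = 332; py1_9 = 312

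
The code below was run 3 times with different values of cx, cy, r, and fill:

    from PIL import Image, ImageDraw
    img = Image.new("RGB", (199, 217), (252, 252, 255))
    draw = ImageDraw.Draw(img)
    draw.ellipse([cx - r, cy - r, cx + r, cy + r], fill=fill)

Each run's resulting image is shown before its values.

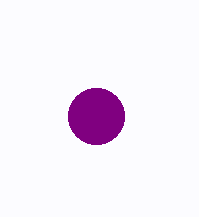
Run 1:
cx = 96
cy = 116
r = 28
fill = 'purple'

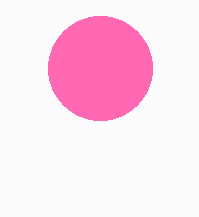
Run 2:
cx = 100; cy = 68; r = 52; fill = 'hotpink'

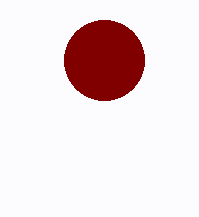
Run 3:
cx = 104; cy = 60; r = 40; fill = 'maroon'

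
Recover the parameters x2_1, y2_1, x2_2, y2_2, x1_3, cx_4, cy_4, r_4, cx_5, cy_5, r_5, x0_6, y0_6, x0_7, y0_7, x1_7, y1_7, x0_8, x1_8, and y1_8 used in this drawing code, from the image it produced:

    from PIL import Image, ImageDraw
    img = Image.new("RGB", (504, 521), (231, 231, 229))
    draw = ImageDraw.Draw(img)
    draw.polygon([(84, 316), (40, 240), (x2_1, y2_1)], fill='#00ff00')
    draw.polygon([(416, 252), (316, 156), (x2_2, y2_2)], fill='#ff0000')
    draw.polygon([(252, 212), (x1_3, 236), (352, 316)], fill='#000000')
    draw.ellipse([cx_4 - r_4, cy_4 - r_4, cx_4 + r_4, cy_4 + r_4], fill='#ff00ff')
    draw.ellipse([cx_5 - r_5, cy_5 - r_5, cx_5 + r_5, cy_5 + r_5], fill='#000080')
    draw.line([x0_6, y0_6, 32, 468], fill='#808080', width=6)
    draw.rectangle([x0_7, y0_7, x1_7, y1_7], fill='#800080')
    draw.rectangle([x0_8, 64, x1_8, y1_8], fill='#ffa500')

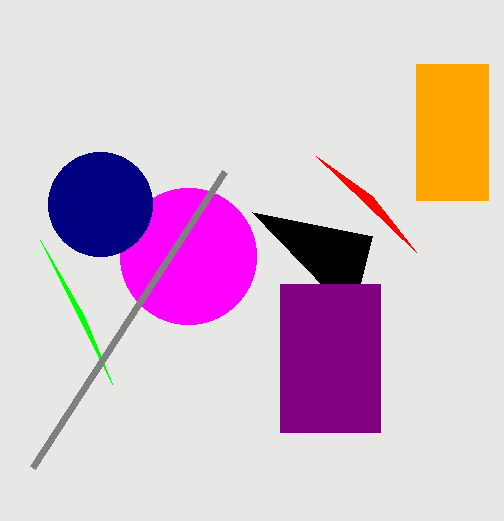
x2_1 = 112, y2_1 = 384, x2_2 = 372, y2_2 = 196, x1_3 = 372, cx_4 = 188, cy_4 = 256, r_4 = 68, cx_5 = 100, cy_5 = 204, r_5 = 52, x0_6 = 224, y0_6 = 172, x0_7 = 280, y0_7 = 284, x1_7 = 380, y1_7 = 432, x0_8 = 416, x1_8 = 488, y1_8 = 200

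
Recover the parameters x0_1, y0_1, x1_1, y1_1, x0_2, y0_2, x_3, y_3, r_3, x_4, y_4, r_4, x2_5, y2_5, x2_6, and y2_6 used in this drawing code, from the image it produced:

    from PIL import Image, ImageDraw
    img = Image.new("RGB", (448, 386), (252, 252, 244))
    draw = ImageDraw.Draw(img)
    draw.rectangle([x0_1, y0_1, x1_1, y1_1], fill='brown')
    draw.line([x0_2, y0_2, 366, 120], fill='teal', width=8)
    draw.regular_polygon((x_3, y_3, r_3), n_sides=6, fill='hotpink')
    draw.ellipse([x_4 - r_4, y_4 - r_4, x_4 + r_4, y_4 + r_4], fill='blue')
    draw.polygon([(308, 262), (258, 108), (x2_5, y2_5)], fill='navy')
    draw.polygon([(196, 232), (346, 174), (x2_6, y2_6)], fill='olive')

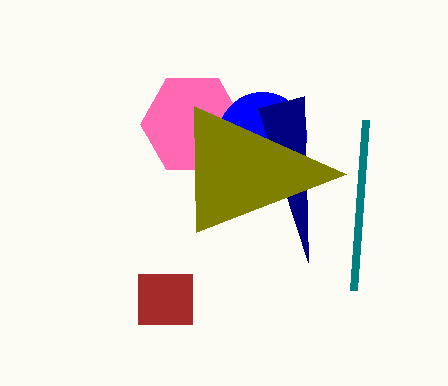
x0_1 = 138, y0_1 = 274, x1_1 = 192, y1_1 = 324, x0_2 = 354, y0_2 = 290, x_3 = 192, y_3 = 124, r_3 = 52, x_4 = 262, y_4 = 136, r_4 = 44, x2_5 = 304, y2_5 = 96, x2_6 = 194, y2_6 = 106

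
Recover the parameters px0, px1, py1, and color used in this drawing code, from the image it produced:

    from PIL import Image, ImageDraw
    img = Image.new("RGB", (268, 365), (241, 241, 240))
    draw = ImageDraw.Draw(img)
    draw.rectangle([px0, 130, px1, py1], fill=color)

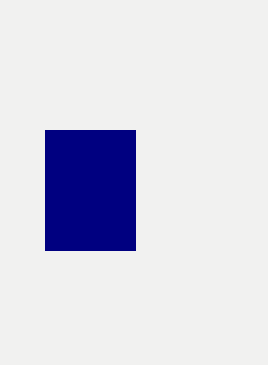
px0 = 45, px1 = 135, py1 = 250, color = 'navy'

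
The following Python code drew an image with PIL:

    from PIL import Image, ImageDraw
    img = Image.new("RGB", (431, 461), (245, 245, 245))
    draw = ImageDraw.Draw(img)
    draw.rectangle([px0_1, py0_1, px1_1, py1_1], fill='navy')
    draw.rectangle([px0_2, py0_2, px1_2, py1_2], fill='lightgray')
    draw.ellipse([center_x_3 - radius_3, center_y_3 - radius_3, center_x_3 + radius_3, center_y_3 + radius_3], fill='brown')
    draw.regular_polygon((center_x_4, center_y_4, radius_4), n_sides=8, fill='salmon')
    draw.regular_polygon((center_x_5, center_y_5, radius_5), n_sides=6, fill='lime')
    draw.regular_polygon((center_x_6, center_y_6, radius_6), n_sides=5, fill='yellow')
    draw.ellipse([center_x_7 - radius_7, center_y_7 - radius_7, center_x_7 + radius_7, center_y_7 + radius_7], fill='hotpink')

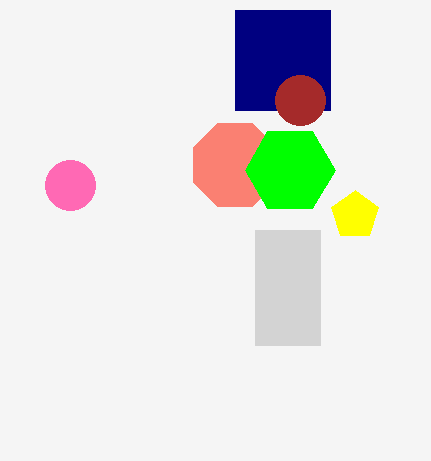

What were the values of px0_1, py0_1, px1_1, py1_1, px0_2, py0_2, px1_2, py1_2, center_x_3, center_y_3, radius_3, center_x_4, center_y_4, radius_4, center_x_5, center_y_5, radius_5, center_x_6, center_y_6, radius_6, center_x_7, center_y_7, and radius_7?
px0_1 = 235, py0_1 = 10, px1_1 = 330, py1_1 = 110, px0_2 = 255, py0_2 = 230, px1_2 = 320, py1_2 = 345, center_x_3 = 300, center_y_3 = 100, radius_3 = 25, center_x_4 = 235, center_y_4 = 165, radius_4 = 45, center_x_5 = 290, center_y_5 = 170, radius_5 = 45, center_x_6 = 355, center_y_6 = 215, radius_6 = 25, center_x_7 = 70, center_y_7 = 185, radius_7 = 25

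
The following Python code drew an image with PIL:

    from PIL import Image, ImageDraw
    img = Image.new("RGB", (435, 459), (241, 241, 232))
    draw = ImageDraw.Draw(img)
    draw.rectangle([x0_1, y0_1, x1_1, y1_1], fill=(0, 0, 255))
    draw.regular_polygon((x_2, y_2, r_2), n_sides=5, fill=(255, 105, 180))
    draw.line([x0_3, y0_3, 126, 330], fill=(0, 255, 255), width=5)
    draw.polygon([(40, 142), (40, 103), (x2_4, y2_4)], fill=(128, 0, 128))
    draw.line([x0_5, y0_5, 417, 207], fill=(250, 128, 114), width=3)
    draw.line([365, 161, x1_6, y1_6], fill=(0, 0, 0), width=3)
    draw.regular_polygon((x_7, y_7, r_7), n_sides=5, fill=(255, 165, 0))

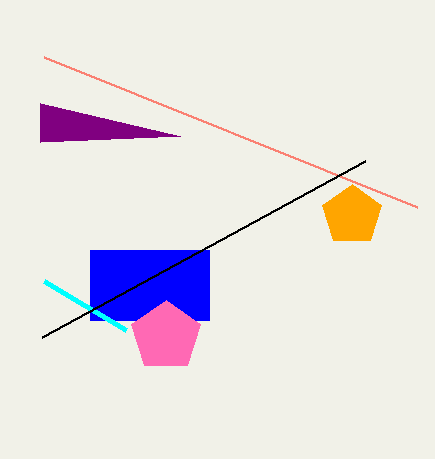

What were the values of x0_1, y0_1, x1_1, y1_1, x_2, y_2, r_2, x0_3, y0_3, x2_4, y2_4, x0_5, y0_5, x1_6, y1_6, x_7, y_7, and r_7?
x0_1 = 90, y0_1 = 250, x1_1 = 209, y1_1 = 320, x_2 = 166, y_2 = 336, r_2 = 36, x0_3 = 44, y0_3 = 281, x2_4 = 180, y2_4 = 136, x0_5 = 44, y0_5 = 57, x1_6 = 42, y1_6 = 337, x_7 = 352, y_7 = 215, r_7 = 31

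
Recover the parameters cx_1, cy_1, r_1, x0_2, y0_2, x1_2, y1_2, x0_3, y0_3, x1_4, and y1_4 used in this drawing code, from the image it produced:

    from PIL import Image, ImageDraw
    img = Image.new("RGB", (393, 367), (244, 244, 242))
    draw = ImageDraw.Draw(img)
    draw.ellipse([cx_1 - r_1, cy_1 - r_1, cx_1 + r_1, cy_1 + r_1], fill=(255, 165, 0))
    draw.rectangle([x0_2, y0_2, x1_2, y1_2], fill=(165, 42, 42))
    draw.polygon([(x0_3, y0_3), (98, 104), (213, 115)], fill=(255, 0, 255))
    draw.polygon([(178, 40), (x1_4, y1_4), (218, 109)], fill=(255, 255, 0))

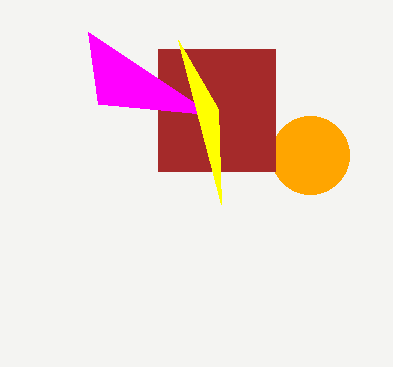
cx_1 = 310
cy_1 = 155
r_1 = 39
x0_2 = 158
y0_2 = 49
x1_2 = 275
y1_2 = 171
x0_3 = 88
y0_3 = 32
x1_4 = 221
y1_4 = 204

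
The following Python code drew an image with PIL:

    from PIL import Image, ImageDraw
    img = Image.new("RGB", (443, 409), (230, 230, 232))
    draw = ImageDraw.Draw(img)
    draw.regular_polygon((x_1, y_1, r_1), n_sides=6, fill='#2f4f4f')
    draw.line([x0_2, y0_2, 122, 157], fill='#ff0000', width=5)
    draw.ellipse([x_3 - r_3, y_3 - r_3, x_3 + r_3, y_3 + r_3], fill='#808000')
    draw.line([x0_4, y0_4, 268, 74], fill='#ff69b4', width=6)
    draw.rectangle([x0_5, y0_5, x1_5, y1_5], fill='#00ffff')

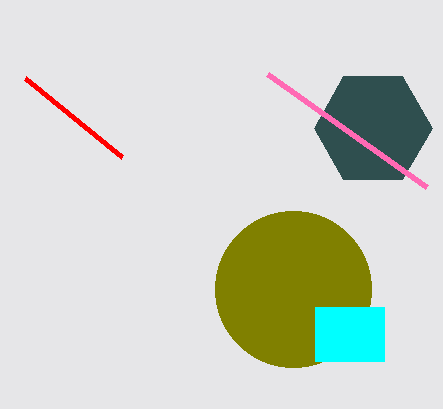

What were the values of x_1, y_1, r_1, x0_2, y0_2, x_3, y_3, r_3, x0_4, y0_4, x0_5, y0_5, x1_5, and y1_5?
x_1 = 373, y_1 = 128, r_1 = 59, x0_2 = 25, y0_2 = 78, x_3 = 293, y_3 = 289, r_3 = 78, x0_4 = 427, y0_4 = 187, x0_5 = 315, y0_5 = 307, x1_5 = 384, y1_5 = 361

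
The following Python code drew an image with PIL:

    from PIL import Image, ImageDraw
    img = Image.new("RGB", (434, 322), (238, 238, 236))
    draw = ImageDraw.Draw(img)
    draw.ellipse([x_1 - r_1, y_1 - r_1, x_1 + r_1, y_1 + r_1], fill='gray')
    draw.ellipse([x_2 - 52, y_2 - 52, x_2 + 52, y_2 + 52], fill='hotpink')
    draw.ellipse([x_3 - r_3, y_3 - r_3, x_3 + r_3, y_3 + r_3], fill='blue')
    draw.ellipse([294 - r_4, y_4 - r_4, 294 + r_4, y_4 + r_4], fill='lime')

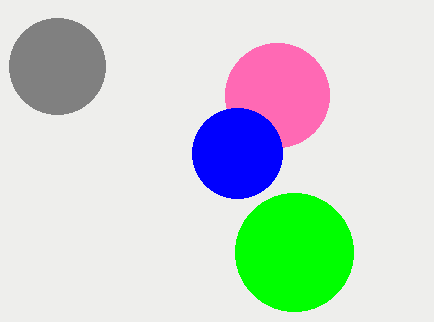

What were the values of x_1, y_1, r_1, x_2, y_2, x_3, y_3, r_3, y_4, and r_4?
x_1 = 57
y_1 = 66
r_1 = 48
x_2 = 277
y_2 = 95
x_3 = 237
y_3 = 153
r_3 = 45
y_4 = 252
r_4 = 59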